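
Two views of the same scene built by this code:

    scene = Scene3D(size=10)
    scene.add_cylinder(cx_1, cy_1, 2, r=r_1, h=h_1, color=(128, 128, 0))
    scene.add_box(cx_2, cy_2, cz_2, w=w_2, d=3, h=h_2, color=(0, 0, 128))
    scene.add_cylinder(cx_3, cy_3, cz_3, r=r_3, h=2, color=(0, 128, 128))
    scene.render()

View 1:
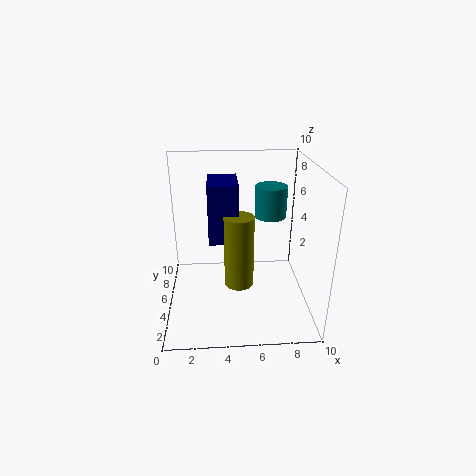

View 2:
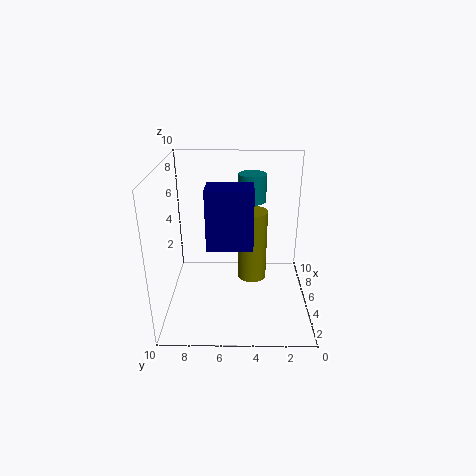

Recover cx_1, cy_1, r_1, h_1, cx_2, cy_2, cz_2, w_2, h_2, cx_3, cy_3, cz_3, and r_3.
cx_1 = 5; cy_1 = 4; r_1 = 1; h_1 = 5; cx_2 = 3; cy_2 = 4; cz_2 = 5; w_2 = 2; h_2 = 4; cx_3 = 7; cy_3 = 4; cz_3 = 7; r_3 = 1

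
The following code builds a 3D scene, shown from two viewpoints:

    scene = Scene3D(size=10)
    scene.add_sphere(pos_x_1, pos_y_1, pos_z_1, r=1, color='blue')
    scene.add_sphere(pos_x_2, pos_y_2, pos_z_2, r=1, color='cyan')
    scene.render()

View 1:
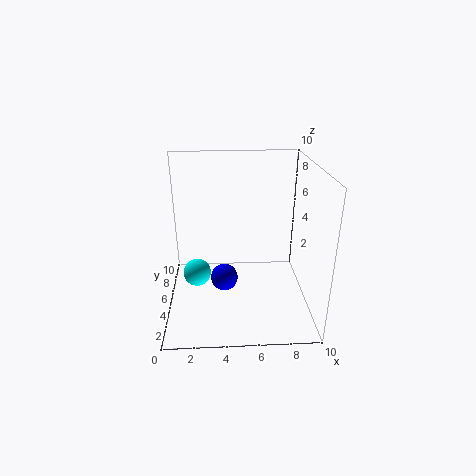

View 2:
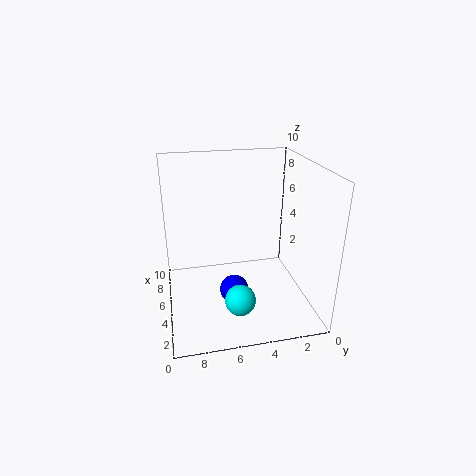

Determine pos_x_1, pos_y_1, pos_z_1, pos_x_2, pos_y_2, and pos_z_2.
pos_x_1 = 4
pos_y_1 = 5.5
pos_z_1 = 1.5
pos_x_2 = 2
pos_y_2 = 5.5
pos_z_2 = 2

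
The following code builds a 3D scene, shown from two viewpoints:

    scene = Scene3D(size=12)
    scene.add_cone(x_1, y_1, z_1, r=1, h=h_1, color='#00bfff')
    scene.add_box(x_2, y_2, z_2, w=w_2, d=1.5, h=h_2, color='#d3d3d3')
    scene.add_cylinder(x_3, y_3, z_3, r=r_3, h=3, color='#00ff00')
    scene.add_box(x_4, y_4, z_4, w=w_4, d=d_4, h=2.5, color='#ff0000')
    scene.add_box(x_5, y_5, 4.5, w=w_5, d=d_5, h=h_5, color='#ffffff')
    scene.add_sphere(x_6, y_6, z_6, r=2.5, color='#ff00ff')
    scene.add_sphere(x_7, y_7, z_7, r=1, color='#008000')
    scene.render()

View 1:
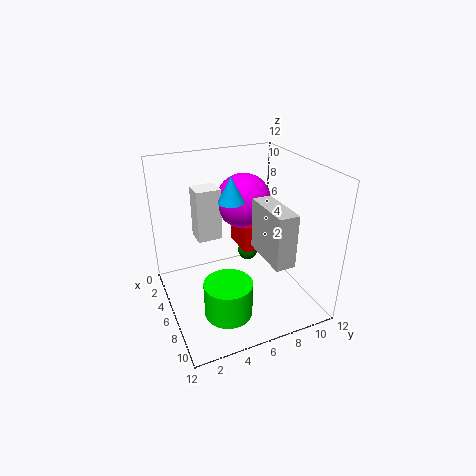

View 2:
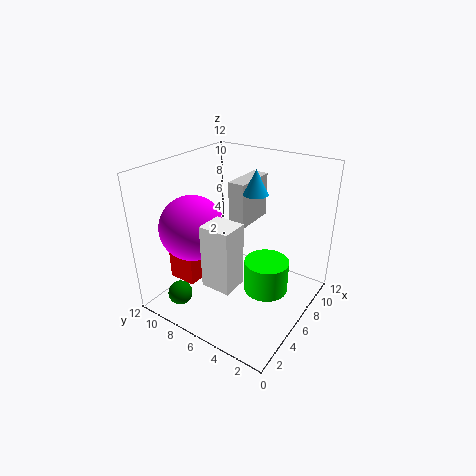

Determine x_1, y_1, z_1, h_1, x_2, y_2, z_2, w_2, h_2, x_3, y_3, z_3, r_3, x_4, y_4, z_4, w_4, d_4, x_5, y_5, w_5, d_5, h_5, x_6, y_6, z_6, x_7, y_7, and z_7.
x_1 = 7
y_1 = 5
z_1 = 9.75
h_1 = 2
x_2 = 7.5
y_2 = 6.5
z_2 = 6
w_2 = 4
h_2 = 4
x_3 = 8
y_3 = 4.25
z_3 = 0.25
r_3 = 2
x_4 = 1.5
y_4 = 7.25
z_4 = 3.5
w_4 = 3.25
d_4 = 2.25
x_5 = 1
y_5 = 3.5
w_5 = 2
d_5 = 2.25
h_5 = 4.75
x_6 = 2.75
y_6 = 8
z_6 = 7.75
x_7 = 1.75
y_7 = 9
z_7 = 1.75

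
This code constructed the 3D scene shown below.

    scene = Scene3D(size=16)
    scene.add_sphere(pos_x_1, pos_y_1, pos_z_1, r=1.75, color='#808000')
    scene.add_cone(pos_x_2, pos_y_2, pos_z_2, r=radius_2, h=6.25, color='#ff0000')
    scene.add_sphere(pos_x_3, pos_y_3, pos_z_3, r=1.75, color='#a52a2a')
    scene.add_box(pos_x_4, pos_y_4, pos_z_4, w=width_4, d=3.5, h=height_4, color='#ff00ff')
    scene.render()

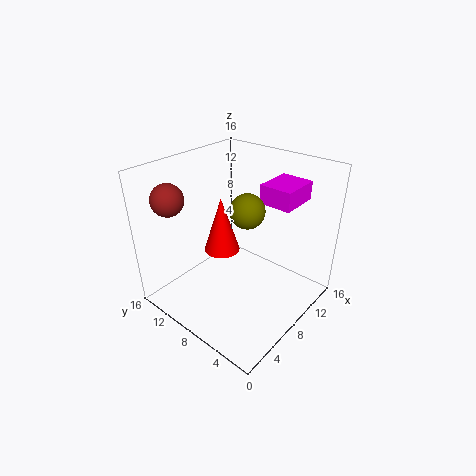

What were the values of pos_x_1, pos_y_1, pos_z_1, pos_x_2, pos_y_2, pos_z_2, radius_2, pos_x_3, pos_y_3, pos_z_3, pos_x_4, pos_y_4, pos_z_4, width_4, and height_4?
pos_x_1 = 6.75, pos_y_1 = 5.75, pos_z_1 = 12.5, pos_x_2 = 7.25, pos_y_2 = 9.75, pos_z_2 = 6.25, radius_2 = 2, pos_x_3 = 3, pos_y_3 = 13.25, pos_z_3 = 12.75, pos_x_4 = 9, pos_y_4 = 2.5, pos_z_4 = 12.5, width_4 = 4.25, height_4 = 2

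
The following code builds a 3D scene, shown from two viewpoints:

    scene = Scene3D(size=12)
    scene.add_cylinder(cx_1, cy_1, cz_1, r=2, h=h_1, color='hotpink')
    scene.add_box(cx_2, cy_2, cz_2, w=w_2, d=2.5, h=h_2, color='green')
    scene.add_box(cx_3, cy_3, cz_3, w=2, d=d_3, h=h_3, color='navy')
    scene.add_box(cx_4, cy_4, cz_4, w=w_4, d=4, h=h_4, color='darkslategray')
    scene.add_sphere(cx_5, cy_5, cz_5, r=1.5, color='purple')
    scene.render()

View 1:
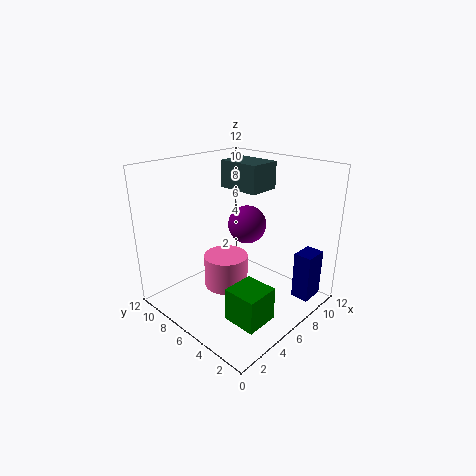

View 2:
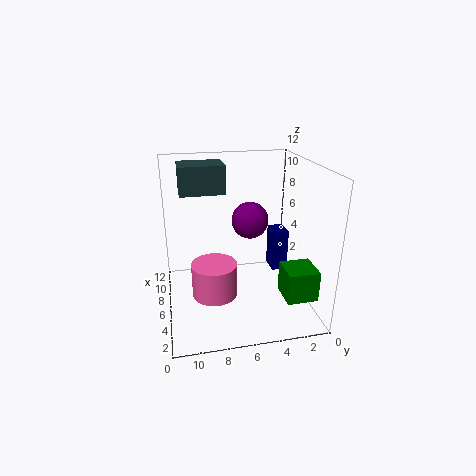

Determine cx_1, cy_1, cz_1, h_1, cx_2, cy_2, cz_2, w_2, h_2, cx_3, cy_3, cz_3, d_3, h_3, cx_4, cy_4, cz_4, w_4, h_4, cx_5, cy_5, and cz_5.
cx_1 = 6.5
cy_1 = 8
cz_1 = 0.5
h_1 = 3
cx_2 = 1.5
cy_2 = 0.5
cz_2 = 2
w_2 = 2.5
h_2 = 2.5
cx_3 = 8.5
cy_3 = 0.5
cz_3 = 1
d_3 = 1.5
h_3 = 4
cx_4 = 8.5
cy_4 = 6.5
cz_4 = 9
w_4 = 3
h_4 = 2.5
cx_5 = 6
cy_5 = 5
cz_5 = 7.5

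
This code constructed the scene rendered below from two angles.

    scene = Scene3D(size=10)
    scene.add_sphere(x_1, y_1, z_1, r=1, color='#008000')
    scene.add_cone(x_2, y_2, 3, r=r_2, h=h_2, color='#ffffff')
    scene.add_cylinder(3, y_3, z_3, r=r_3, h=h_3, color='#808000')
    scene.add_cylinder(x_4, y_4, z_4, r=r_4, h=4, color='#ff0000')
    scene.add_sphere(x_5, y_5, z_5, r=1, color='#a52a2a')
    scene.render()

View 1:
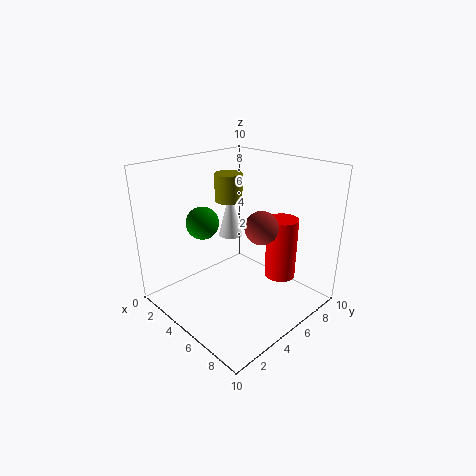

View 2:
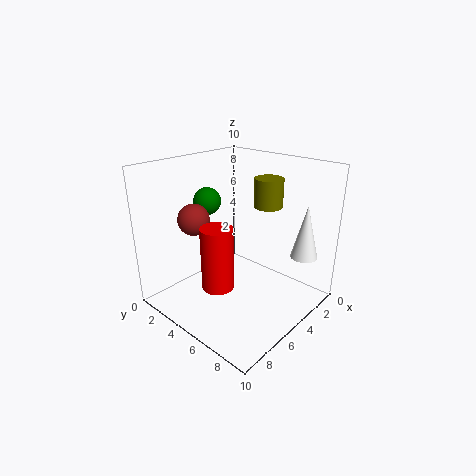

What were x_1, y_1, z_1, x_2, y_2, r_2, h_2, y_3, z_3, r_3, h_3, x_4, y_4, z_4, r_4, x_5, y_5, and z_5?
x_1 = 5
y_1 = 2
z_1 = 7
x_2 = 1
y_2 = 8
r_2 = 1
h_2 = 4
y_3 = 6
z_3 = 7
r_3 = 1
h_3 = 2
x_4 = 8
y_4 = 6
z_4 = 3
r_4 = 1
x_5 = 8
y_5 = 4
z_5 = 7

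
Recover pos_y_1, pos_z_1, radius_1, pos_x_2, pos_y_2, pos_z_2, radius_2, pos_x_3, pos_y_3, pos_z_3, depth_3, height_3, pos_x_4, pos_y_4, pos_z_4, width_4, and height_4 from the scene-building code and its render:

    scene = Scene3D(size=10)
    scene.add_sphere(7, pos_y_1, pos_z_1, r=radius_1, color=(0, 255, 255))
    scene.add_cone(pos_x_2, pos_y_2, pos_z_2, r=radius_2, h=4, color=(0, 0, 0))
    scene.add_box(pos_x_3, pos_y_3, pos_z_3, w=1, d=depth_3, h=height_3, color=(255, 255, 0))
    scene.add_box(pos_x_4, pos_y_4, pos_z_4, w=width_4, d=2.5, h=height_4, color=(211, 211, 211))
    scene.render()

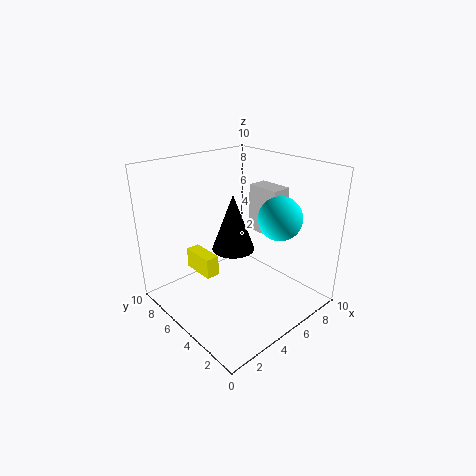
pos_y_1 = 3; pos_z_1 = 6.5; radius_1 = 1.5; pos_x_2 = 5; pos_y_2 = 5.5; pos_z_2 = 4; radius_2 = 1.5; pos_x_3 = 3; pos_y_3 = 6; pos_z_3 = 2; depth_3 = 2.5; height_3 = 1.5; pos_x_4 = 7.5; pos_y_4 = 4; pos_z_4 = 4.5; width_4 = 1.5; height_4 = 3.5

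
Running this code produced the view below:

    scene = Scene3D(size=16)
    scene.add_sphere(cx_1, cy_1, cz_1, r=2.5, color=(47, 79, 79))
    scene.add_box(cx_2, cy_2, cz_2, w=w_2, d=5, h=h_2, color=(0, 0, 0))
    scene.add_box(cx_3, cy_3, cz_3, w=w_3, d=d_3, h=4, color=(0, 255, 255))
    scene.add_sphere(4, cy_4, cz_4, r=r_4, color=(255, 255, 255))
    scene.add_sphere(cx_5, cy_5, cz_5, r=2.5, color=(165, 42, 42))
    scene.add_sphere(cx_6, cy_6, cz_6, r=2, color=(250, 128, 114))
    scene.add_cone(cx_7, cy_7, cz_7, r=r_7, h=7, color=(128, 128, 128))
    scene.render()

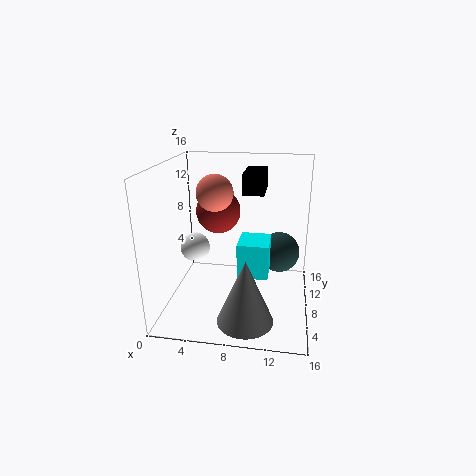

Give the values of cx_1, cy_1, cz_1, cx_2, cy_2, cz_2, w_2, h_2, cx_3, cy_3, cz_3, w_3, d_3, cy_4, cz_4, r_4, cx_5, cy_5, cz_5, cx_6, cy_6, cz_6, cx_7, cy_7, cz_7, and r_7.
cx_1 = 12.5; cy_1 = 12.5; cz_1 = 4.5; cx_2 = 8; cy_2 = 11; cz_2 = 12; w_2 = 2.5; h_2 = 2.5; cx_3 = 8; cy_3 = 7; cz_3 = 3.5; w_3 = 3.5; d_3 = 4; cy_4 = 5; cz_4 = 8; r_4 = 1.5; cx_5 = 5.5; cy_5 = 9.5; cz_5 = 10.5; cx_6 = 5.5; cy_6 = 8; cz_6 = 13; cx_7 = 9.5; cy_7 = 3.5; cz_7 = 0.5; r_7 = 3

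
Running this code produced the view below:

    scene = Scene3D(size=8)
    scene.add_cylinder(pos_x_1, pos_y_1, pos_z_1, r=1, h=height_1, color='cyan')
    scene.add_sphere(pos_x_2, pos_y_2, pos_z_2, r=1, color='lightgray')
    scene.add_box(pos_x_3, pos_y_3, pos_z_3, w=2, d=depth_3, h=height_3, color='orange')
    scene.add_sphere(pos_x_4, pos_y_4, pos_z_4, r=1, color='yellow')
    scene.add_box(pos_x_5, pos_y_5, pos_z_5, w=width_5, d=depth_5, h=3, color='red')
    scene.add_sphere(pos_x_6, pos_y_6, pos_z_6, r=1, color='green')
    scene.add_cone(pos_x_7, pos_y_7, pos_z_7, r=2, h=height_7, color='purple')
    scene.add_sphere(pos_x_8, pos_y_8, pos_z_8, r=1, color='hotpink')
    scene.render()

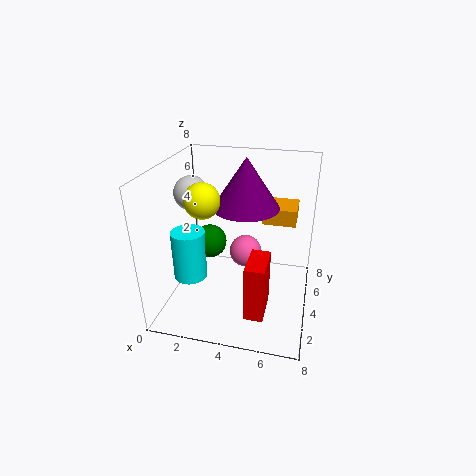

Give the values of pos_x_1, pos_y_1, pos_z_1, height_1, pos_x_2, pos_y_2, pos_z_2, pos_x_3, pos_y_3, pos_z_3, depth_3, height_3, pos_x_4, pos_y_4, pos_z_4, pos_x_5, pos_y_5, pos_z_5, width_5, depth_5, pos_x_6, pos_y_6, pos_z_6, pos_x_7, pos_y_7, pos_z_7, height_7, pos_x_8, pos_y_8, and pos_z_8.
pos_x_1 = 1
pos_y_1 = 4
pos_z_1 = 1
height_1 = 3
pos_x_2 = 1
pos_y_2 = 5
pos_z_2 = 6
pos_x_3 = 5
pos_y_3 = 6
pos_z_3 = 4
depth_3 = 2
height_3 = 1
pos_x_4 = 2
pos_y_4 = 4
pos_z_4 = 6
pos_x_5 = 5
pos_y_5 = 1
pos_z_5 = 1
width_5 = 1
depth_5 = 2
pos_x_6 = 2
pos_y_6 = 5
pos_z_6 = 3
pos_x_7 = 4
pos_y_7 = 6
pos_z_7 = 5
height_7 = 3
pos_x_8 = 4
pos_y_8 = 6
pos_z_8 = 2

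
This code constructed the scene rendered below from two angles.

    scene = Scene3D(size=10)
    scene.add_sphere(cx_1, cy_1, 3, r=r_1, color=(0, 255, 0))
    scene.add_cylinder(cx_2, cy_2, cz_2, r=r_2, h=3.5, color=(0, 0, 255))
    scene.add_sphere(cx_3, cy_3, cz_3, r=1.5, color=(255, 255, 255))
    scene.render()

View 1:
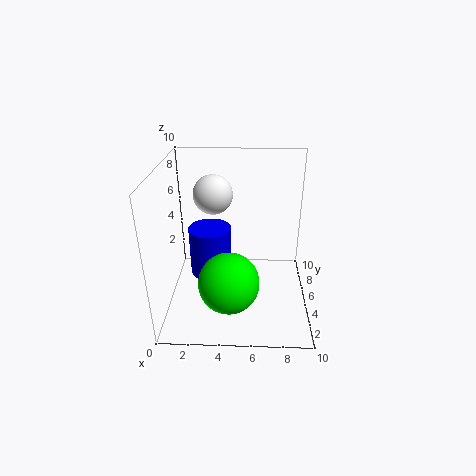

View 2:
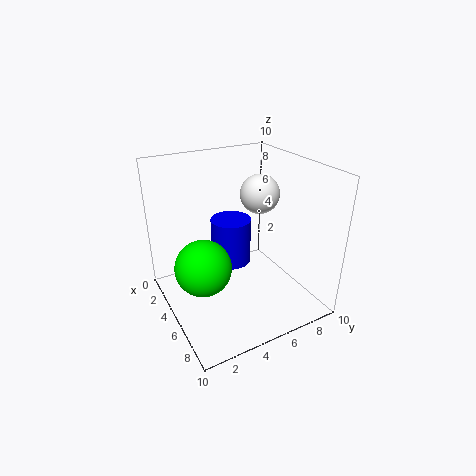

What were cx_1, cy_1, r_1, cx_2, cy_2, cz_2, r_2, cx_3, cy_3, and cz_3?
cx_1 = 4.5; cy_1 = 2.5; r_1 = 2; cx_2 = 3; cy_2 = 5.5; cz_2 = 2; r_2 = 1.5; cx_3 = 3; cy_3 = 8; cz_3 = 7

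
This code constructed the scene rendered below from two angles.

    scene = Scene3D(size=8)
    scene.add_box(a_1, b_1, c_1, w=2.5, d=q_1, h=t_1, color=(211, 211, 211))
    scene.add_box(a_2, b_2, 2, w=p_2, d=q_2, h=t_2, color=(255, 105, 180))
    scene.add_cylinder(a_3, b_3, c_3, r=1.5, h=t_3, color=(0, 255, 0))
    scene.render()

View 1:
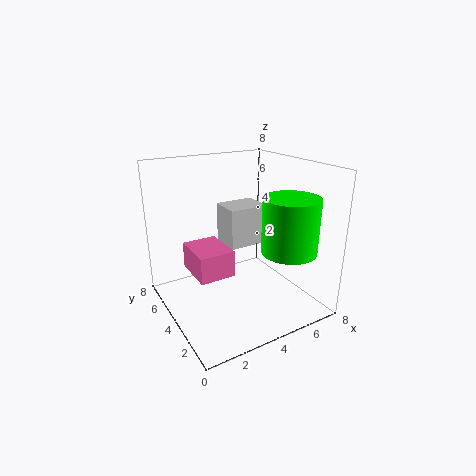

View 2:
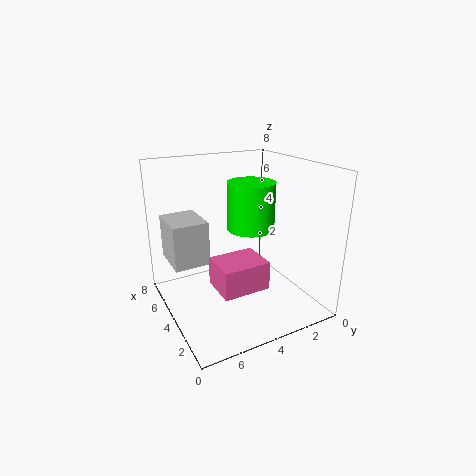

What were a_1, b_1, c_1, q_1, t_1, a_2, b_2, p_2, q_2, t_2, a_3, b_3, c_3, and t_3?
a_1 = 4.5
b_1 = 5.5
c_1 = 2.5
q_1 = 2
t_1 = 2.5
a_2 = 1.5
b_2 = 3.5
p_2 = 2
q_2 = 2.5
t_2 = 1.5
a_3 = 6
b_3 = 2
c_3 = 3.5
t_3 = 3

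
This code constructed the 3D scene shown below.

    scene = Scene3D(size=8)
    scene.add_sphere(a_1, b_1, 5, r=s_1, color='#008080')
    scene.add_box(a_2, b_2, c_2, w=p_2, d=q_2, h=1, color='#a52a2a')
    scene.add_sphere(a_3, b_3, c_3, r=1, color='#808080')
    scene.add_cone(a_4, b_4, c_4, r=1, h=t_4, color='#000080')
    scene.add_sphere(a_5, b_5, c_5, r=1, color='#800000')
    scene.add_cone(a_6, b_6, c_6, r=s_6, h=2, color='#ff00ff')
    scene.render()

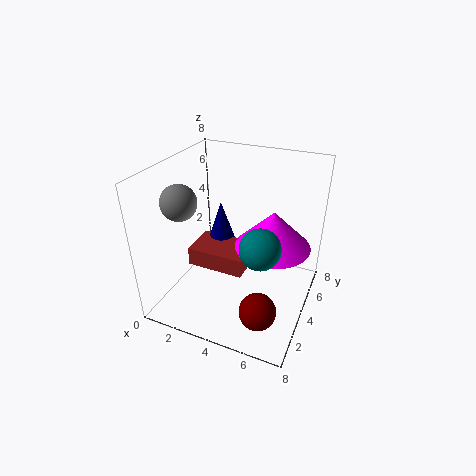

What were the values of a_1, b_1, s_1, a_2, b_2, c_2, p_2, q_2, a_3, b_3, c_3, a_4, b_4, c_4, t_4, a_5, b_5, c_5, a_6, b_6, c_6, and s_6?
a_1 = 6, b_1 = 2, s_1 = 1, a_2 = 2, b_2 = 2, c_2 = 3, p_2 = 3, q_2 = 2, a_3 = 1, b_3 = 3, c_3 = 6, a_4 = 3, b_4 = 4, c_4 = 3, t_4 = 3, a_5 = 6, b_5 = 2, c_5 = 1, a_6 = 6, b_6 = 4, c_6 = 4, s_6 = 2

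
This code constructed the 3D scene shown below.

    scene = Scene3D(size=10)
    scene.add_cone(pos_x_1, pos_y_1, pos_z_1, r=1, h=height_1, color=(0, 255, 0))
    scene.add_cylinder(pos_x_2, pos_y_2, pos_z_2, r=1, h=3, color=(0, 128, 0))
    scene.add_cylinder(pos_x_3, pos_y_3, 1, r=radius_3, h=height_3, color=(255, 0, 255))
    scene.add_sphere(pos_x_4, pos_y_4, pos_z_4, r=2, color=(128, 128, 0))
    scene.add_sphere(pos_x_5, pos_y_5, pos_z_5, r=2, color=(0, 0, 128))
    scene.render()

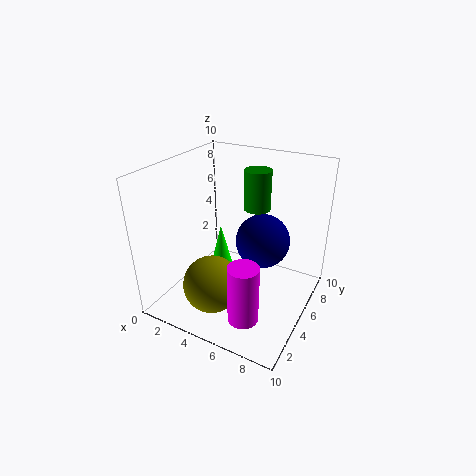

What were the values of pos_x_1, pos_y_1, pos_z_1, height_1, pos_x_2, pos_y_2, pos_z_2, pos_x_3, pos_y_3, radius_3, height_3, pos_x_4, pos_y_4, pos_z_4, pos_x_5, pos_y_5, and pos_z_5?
pos_x_1 = 3; pos_y_1 = 6; pos_z_1 = 1; height_1 = 4; pos_x_2 = 5; pos_y_2 = 8; pos_z_2 = 6; pos_x_3 = 7; pos_y_3 = 2; radius_3 = 1; height_3 = 4; pos_x_4 = 4; pos_y_4 = 3; pos_z_4 = 2; pos_x_5 = 6; pos_y_5 = 7; pos_z_5 = 4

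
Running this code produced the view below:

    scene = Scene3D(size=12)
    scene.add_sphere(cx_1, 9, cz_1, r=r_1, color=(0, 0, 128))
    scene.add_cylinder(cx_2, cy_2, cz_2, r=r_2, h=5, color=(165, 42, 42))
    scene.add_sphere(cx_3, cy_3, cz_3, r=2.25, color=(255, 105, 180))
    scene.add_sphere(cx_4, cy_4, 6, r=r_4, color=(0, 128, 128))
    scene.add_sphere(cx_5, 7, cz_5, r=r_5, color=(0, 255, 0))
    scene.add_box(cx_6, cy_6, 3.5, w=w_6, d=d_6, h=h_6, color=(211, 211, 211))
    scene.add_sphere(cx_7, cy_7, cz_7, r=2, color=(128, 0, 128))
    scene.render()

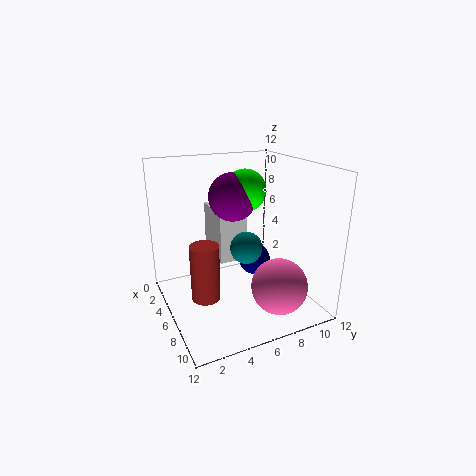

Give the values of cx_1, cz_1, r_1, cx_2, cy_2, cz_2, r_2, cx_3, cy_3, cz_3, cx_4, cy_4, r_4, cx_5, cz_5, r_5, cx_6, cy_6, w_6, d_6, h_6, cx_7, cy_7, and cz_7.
cx_1 = 3.5
cz_1 = 2.25
r_1 = 1.5
cx_2 = 5.25
cy_2 = 3.25
cz_2 = 0.5
r_2 = 1.25
cx_3 = 9.5
cy_3 = 8
cz_3 = 2.75
cx_4 = 8
cy_4 = 5.75
r_4 = 1.25
cx_5 = 5.25
cz_5 = 9.75
r_5 = 1.75
cx_6 = 1.5
cy_6 = 4.75
w_6 = 3.75
d_6 = 2.5
h_6 = 4.5
cx_7 = 5
cy_7 = 6
cz_7 = 9.25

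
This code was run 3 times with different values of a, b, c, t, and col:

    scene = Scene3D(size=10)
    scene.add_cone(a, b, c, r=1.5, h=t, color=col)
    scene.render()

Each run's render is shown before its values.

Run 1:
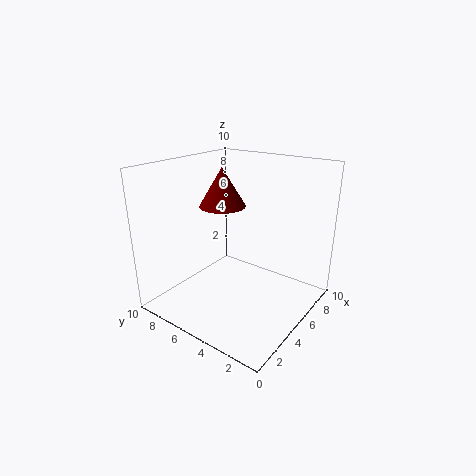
a = 4, b = 5.5, c = 7.5, t = 2.5, col = 'maroon'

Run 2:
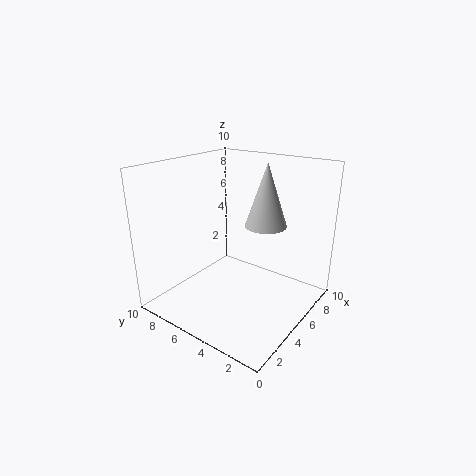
a = 7, b = 4, c = 5.5, t = 4.5, col = 'lightgray'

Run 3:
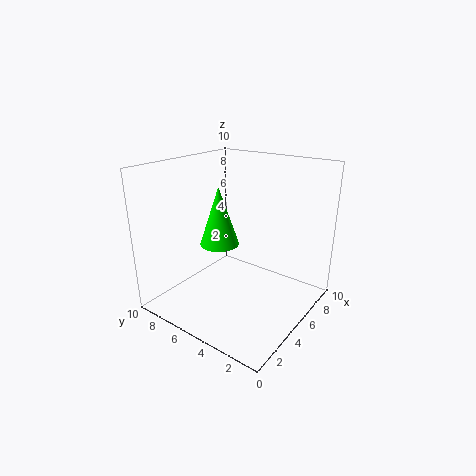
a = 6, b = 7.5, c = 3.5, t = 4.5, col = 'lime'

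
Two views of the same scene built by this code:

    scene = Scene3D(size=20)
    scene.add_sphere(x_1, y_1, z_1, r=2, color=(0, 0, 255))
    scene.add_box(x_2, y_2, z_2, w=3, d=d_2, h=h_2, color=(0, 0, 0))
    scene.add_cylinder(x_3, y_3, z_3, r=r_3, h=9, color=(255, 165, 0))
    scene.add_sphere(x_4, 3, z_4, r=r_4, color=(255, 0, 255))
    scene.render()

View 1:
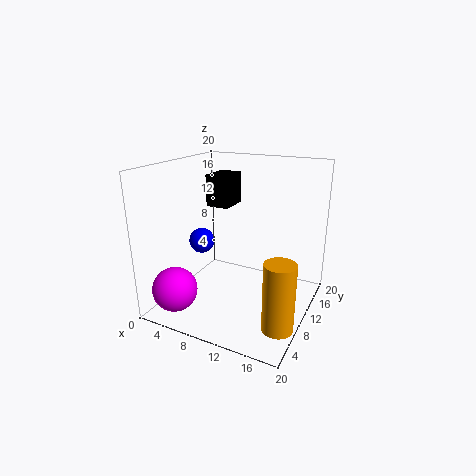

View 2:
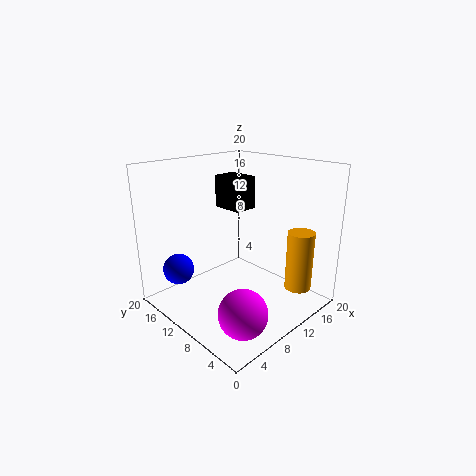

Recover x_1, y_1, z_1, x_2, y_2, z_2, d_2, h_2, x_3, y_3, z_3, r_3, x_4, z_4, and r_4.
x_1 = 2
y_1 = 13
z_1 = 7
x_2 = 7
y_2 = 7
z_2 = 15
d_2 = 4
h_2 = 4
x_3 = 18
y_3 = 5
z_3 = 1
r_3 = 2
x_4 = 4
z_4 = 4
r_4 = 3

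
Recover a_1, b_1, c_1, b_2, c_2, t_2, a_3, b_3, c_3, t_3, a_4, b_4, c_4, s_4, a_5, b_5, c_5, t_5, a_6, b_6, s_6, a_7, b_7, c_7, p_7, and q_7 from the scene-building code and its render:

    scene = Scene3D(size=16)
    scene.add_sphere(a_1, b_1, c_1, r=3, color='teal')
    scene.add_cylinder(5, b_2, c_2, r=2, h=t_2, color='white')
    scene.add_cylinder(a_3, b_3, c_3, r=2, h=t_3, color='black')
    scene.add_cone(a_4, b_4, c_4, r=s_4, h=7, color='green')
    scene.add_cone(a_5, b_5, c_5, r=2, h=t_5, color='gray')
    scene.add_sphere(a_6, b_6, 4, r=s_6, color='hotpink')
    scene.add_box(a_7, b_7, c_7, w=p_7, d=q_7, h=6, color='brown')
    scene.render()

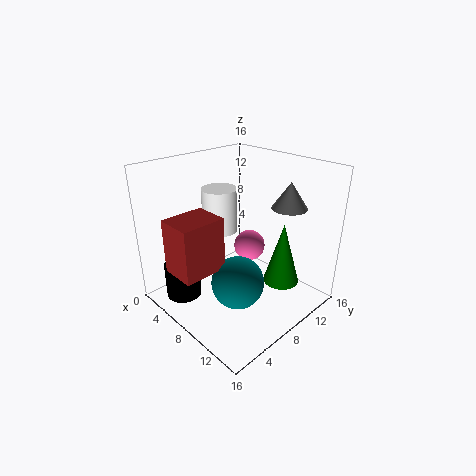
a_1 = 9; b_1 = 7; c_1 = 3; b_2 = 8; c_2 = 8; t_2 = 5; a_3 = 4; b_3 = 3; c_3 = 1; t_3 = 4; a_4 = 12; b_4 = 11; c_4 = 3; s_4 = 2; a_5 = 11; b_5 = 13; c_5 = 11; t_5 = 3; a_6 = 5; b_6 = 13; s_6 = 2; a_7 = 4; b_7 = 1; c_7 = 5; p_7 = 4; q_7 = 5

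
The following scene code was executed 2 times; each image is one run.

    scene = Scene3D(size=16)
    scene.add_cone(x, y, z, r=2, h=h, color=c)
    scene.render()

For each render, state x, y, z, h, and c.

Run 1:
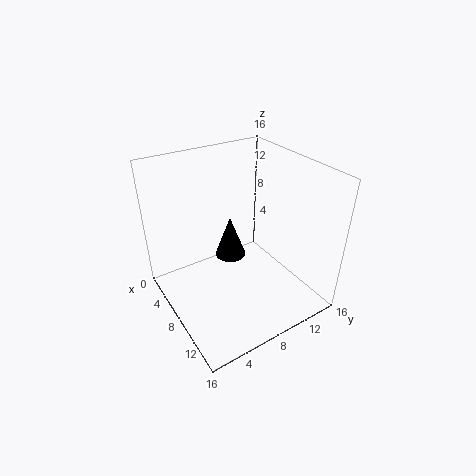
x = 3; y = 10; z = 2; h = 5.5; c = 'black'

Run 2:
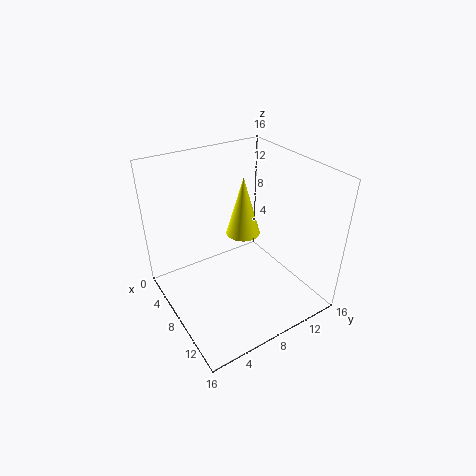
x = 6; y = 10; z = 7; h = 7; c = 'yellow'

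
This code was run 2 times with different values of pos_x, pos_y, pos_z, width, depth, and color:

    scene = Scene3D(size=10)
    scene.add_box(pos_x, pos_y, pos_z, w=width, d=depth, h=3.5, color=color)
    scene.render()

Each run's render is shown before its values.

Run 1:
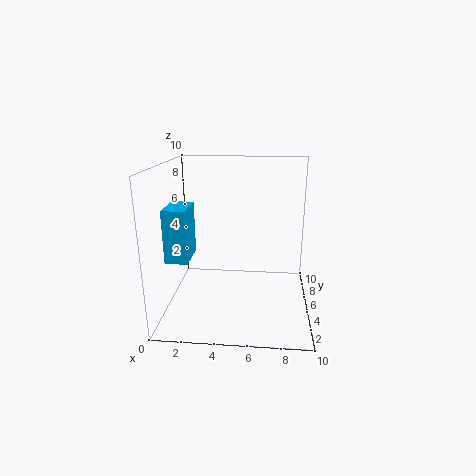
pos_x = 0.5, pos_y = 2.5, pos_z = 4, width = 1.5, depth = 2.5, color = 'deepskyblue'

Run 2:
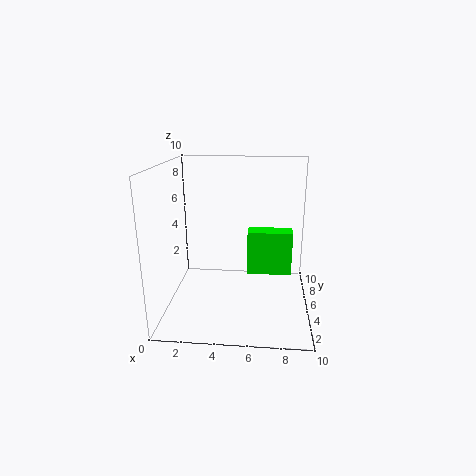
pos_x = 5.5, pos_y = 7.5, pos_z = 1, width = 3.5, depth = 1.5, color = 'lime'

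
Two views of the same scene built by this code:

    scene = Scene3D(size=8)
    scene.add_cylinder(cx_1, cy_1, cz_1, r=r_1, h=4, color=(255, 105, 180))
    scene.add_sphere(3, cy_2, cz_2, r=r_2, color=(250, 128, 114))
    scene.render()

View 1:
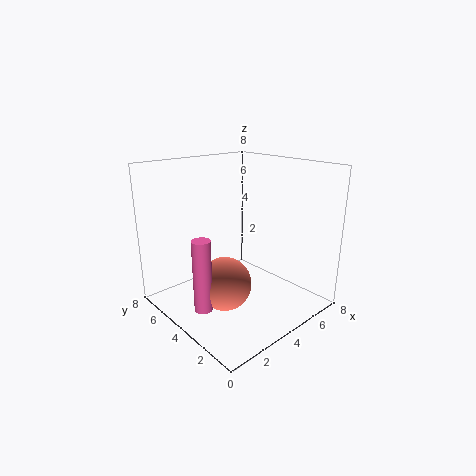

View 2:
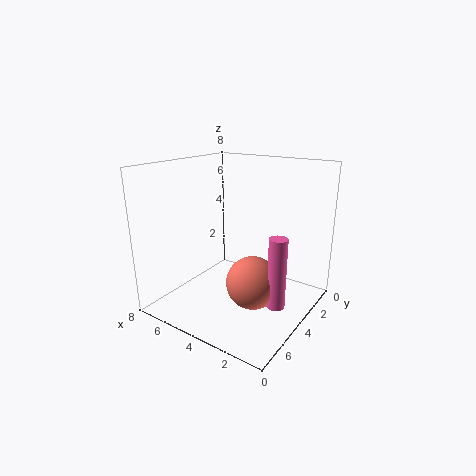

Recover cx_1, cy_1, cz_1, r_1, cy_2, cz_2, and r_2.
cx_1 = 1.5, cy_1 = 4, cz_1 = 0.5, r_1 = 0.5, cy_2 = 4, cz_2 = 1.5, r_2 = 1.5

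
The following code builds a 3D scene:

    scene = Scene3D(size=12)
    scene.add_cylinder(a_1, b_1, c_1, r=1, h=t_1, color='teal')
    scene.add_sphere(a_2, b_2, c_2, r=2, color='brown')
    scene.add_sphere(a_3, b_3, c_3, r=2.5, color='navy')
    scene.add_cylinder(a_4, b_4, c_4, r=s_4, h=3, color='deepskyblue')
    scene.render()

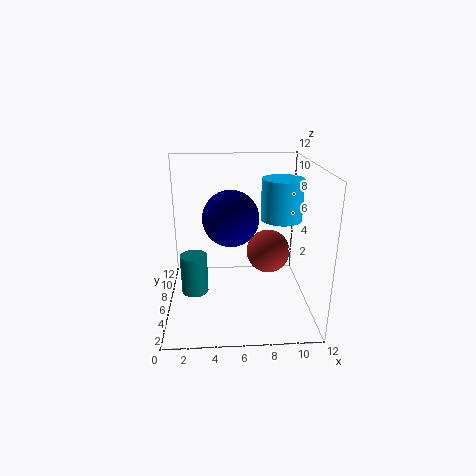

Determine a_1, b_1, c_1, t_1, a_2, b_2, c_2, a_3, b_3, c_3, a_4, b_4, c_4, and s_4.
a_1 = 2.5, b_1 = 3, c_1 = 3, t_1 = 3, a_2 = 9, b_2 = 8.5, c_2 = 3.5, a_3 = 5.5, b_3 = 8, c_3 = 7, a_4 = 9, b_4 = 3.5, c_4 = 8.5, s_4 = 1.5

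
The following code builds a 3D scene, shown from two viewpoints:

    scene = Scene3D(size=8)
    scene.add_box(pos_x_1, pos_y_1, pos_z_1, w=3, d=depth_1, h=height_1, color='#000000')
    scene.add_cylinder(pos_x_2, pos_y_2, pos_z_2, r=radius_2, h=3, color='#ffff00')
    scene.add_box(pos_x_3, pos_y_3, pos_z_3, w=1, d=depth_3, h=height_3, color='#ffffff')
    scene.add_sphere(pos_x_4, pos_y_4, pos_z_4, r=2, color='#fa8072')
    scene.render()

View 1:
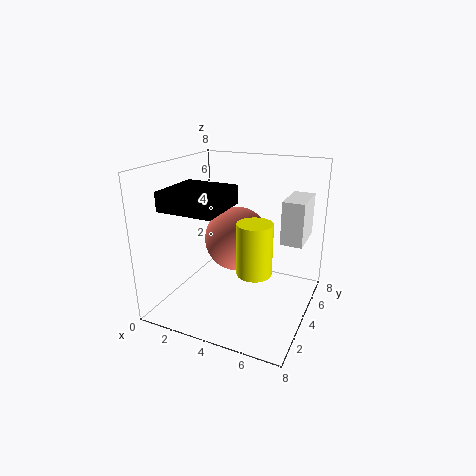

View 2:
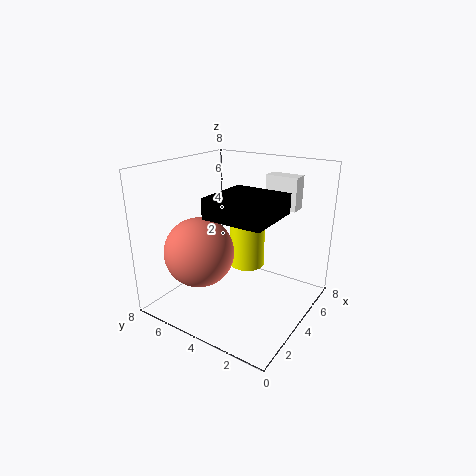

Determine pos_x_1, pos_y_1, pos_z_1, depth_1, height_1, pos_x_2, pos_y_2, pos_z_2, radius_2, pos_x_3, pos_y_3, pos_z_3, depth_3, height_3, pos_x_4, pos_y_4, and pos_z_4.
pos_x_1 = 1
pos_y_1 = 1
pos_z_1 = 6
depth_1 = 3
height_1 = 1
pos_x_2 = 5
pos_y_2 = 4
pos_z_2 = 2
radius_2 = 1
pos_x_3 = 7
pos_y_3 = 2
pos_z_3 = 5
depth_3 = 2
height_3 = 2
pos_x_4 = 3
pos_y_4 = 6
pos_z_4 = 3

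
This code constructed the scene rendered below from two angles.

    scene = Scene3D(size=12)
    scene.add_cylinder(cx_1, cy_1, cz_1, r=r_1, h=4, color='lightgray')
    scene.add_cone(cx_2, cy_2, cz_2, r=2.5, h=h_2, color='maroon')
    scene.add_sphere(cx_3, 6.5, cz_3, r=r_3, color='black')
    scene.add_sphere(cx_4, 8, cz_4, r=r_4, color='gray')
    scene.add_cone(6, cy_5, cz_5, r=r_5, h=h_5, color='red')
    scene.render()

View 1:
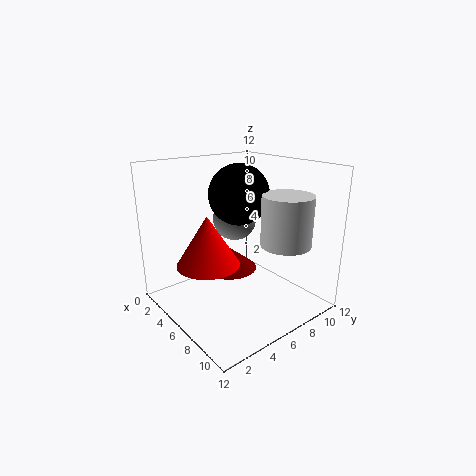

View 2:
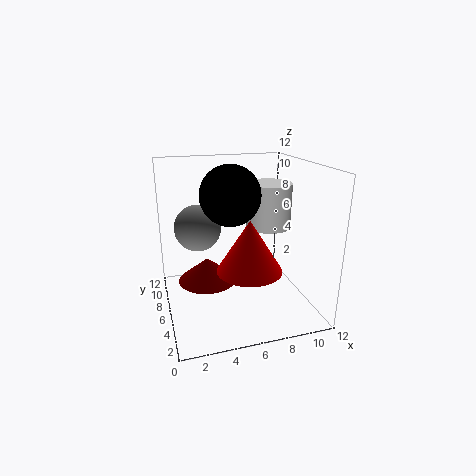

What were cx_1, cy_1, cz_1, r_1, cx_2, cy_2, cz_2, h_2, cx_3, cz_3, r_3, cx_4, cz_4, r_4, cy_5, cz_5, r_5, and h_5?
cx_1 = 9.5; cy_1 = 8; cz_1 = 6; r_1 = 2; cx_2 = 3.5; cy_2 = 7; cz_2 = 2; h_2 = 2; cx_3 = 5.5; cz_3 = 9.5; r_3 = 2.5; cx_4 = 3; cz_4 = 6.5; r_4 = 2; cy_5 = 3; cz_5 = 4.5; r_5 = 2.5; h_5 = 4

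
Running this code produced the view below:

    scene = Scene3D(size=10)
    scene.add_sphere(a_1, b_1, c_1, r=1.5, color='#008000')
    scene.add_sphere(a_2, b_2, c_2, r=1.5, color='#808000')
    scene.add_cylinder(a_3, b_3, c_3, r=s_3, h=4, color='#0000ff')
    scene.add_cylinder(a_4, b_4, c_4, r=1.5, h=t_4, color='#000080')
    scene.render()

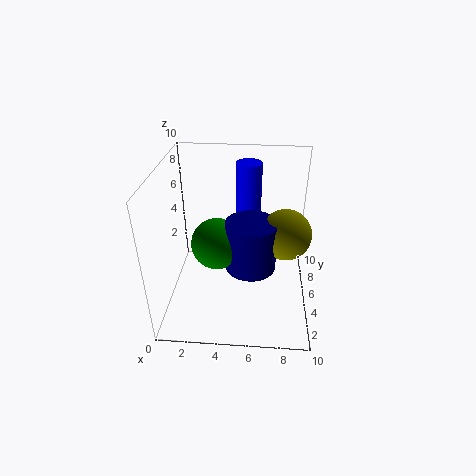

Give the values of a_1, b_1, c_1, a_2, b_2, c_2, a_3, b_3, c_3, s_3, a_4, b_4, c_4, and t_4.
a_1 = 4
b_1 = 2
c_1 = 6.5
a_2 = 8
b_2 = 2.5
c_2 = 7
a_3 = 5.5
b_3 = 9
c_3 = 5
s_3 = 1
a_4 = 6
b_4 = 2
c_4 = 5
t_4 = 3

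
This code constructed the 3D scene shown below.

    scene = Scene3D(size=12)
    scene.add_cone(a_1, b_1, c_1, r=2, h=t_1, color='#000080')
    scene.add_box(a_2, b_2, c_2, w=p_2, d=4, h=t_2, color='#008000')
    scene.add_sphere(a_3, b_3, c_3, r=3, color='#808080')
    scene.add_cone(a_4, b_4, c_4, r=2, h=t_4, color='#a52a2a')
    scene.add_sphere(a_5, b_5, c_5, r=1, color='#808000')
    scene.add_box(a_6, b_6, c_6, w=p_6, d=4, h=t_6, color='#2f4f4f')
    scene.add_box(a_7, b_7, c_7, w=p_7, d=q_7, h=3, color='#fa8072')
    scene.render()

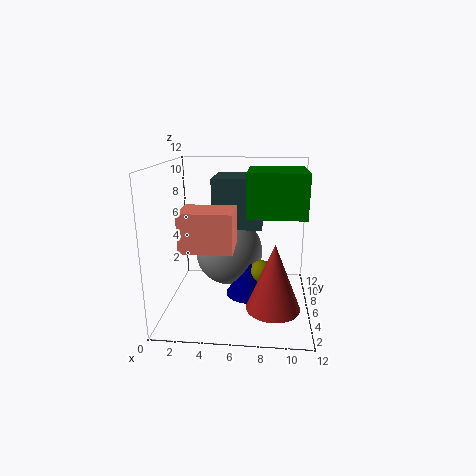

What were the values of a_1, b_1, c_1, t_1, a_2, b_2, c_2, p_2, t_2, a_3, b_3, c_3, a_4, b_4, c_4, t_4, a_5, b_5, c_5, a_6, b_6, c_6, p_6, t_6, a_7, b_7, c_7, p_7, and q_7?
a_1 = 7; b_1 = 6; c_1 = 1; t_1 = 3; a_2 = 7; b_2 = 1; c_2 = 9; p_2 = 4; t_2 = 3; a_3 = 5; b_3 = 8; c_3 = 4; a_4 = 9; b_4 = 2; c_4 = 2; t_4 = 5; a_5 = 8; b_5 = 6; c_5 = 3; a_6 = 4; b_6 = 5; c_6 = 7; p_6 = 4; t_6 = 4; a_7 = 2; b_7 = 2; c_7 = 6; p_7 = 4; q_7 = 3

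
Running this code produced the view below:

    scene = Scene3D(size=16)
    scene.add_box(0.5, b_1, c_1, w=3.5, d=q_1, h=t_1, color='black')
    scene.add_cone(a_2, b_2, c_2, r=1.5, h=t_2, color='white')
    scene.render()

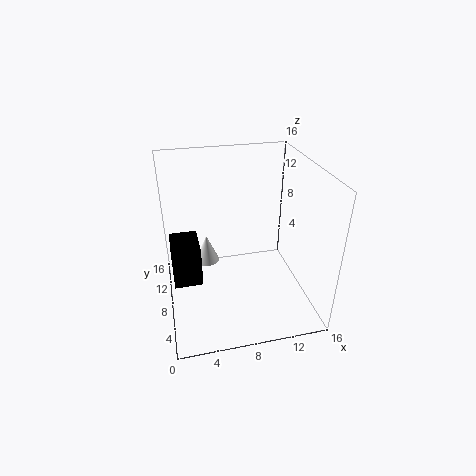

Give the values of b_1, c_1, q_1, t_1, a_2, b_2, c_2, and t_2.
b_1 = 10, c_1 = 0.5, q_1 = 5, t_1 = 5, a_2 = 5, b_2 = 12.5, c_2 = 2.5, t_2 = 3.5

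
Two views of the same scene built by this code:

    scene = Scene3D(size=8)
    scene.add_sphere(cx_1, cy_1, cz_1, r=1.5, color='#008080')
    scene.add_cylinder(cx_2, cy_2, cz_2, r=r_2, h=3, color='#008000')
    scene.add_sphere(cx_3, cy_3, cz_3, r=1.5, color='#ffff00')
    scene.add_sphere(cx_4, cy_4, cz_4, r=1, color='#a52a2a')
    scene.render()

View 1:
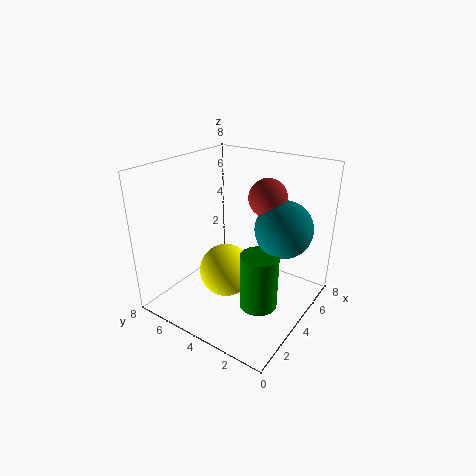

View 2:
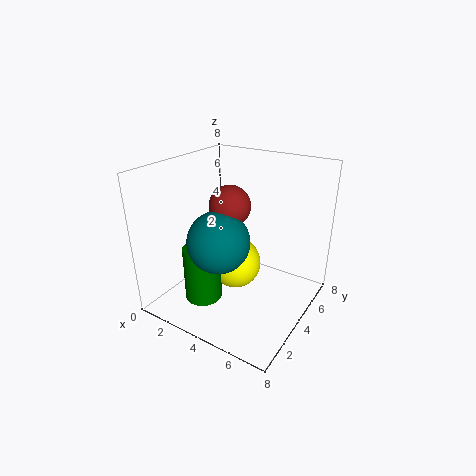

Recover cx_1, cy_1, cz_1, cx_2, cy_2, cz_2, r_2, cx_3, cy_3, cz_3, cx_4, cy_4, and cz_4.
cx_1 = 4.5, cy_1 = 1.5, cz_1 = 5, cx_2 = 3, cy_2 = 2, cz_2 = 1, r_2 = 1, cx_3 = 3.5, cy_3 = 4.5, cz_3 = 2, cx_4 = 4.5, cy_4 = 2.5, cz_4 = 6.5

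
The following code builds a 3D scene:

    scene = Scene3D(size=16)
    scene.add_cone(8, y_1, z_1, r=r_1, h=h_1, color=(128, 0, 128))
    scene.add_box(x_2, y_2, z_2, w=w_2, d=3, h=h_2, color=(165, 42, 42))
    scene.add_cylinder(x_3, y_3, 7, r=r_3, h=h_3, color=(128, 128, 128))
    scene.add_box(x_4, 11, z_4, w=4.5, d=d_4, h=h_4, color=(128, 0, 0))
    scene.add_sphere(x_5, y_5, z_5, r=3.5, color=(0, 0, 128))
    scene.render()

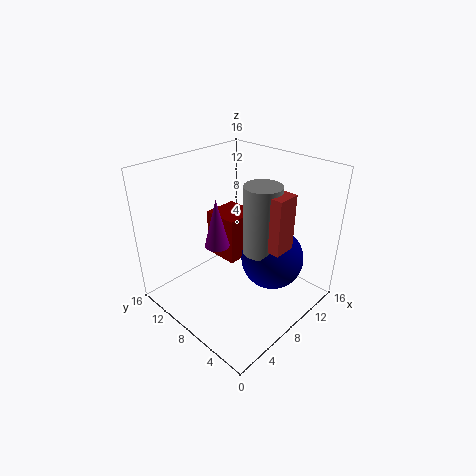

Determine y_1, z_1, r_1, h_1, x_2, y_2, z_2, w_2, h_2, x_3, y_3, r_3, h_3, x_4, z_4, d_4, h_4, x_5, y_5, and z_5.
y_1 = 11.5; z_1 = 5.5; r_1 = 1.5; h_1 = 6; x_2 = 8; y_2 = 2.5; z_2 = 8; w_2 = 2.5; h_2 = 6; x_3 = 9; y_3 = 5.5; r_3 = 2; h_3 = 7.5; x_4 = 10; z_4 = 2; d_4 = 4.5; h_4 = 6; x_5 = 10.5; y_5 = 5; z_5 = 5.5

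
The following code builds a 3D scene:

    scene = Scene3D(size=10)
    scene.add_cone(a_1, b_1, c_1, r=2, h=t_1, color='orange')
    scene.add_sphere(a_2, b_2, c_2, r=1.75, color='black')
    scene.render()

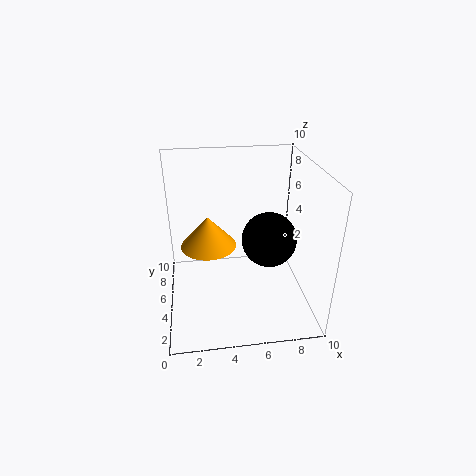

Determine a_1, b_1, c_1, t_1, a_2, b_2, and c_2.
a_1 = 3
b_1 = 6
c_1 = 4
t_1 = 2.25
a_2 = 6.75
b_2 = 3.25
c_2 = 5.75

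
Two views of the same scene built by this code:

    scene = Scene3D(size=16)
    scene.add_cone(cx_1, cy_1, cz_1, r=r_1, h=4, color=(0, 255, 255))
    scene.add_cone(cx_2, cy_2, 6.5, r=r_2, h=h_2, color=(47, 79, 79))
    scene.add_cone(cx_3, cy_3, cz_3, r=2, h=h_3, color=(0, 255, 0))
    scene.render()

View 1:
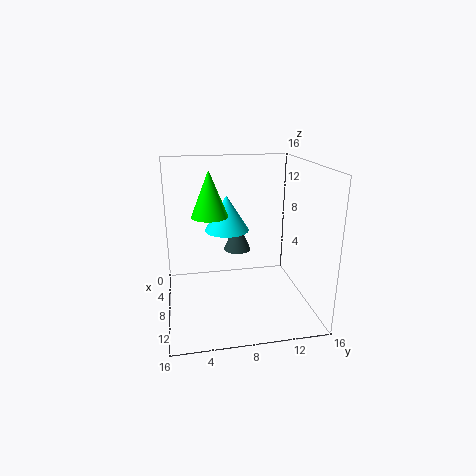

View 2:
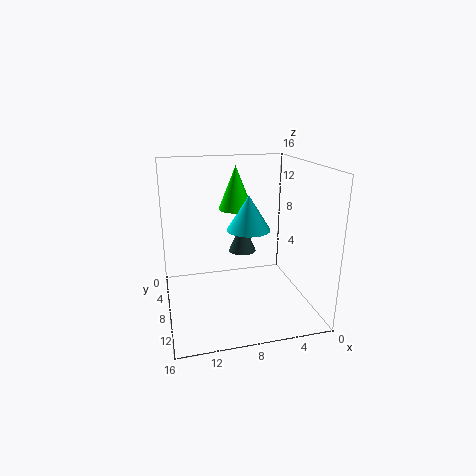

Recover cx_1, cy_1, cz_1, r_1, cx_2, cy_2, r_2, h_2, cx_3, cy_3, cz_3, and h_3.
cx_1 = 6.5, cy_1 = 7, cz_1 = 8.5, r_1 = 2.5, cx_2 = 7.5, cy_2 = 8, r_2 = 1.5, h_2 = 3.5, cx_3 = 7.5, cy_3 = 5, cz_3 = 10.5, h_3 = 5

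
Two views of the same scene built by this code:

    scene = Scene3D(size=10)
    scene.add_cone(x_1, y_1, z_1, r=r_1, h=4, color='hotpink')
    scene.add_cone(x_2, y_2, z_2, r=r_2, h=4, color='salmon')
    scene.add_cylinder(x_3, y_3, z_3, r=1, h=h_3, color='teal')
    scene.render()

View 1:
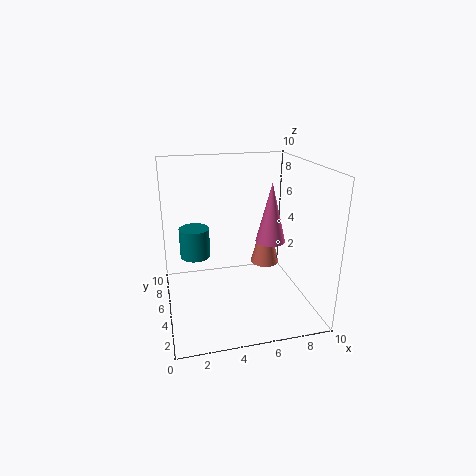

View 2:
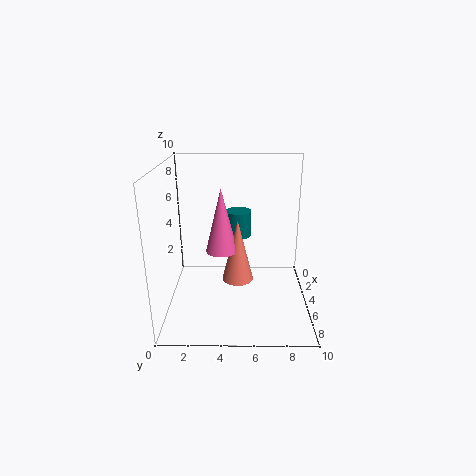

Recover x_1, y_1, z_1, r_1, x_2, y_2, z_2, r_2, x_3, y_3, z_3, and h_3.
x_1 = 7, y_1 = 4, z_1 = 5, r_1 = 1, x_2 = 7, y_2 = 5, z_2 = 3, r_2 = 1, x_3 = 2, y_3 = 5, z_3 = 4, h_3 = 2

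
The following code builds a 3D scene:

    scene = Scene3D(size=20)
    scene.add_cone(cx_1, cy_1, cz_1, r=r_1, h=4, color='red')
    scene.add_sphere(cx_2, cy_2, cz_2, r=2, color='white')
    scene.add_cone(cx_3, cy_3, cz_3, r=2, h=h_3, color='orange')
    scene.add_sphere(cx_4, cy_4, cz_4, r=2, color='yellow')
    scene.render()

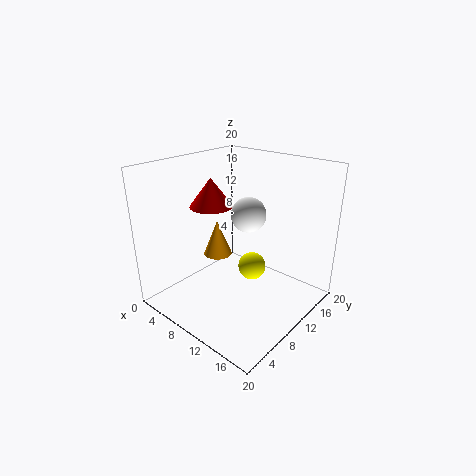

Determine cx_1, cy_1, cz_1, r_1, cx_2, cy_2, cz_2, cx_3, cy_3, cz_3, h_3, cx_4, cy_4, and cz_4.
cx_1 = 6; cy_1 = 9; cz_1 = 14; r_1 = 3; cx_2 = 15; cy_2 = 6; cz_2 = 16; cx_3 = 7; cy_3 = 9; cz_3 = 7; h_3 = 5; cx_4 = 11; cy_4 = 12; cz_4 = 5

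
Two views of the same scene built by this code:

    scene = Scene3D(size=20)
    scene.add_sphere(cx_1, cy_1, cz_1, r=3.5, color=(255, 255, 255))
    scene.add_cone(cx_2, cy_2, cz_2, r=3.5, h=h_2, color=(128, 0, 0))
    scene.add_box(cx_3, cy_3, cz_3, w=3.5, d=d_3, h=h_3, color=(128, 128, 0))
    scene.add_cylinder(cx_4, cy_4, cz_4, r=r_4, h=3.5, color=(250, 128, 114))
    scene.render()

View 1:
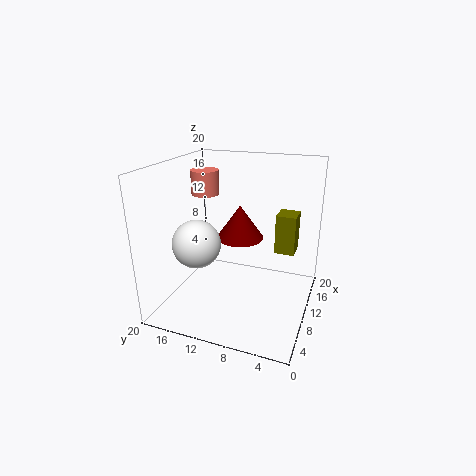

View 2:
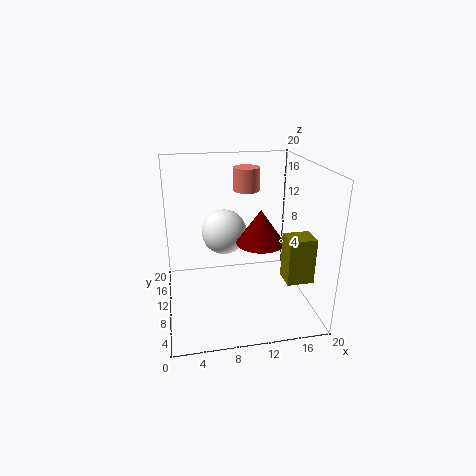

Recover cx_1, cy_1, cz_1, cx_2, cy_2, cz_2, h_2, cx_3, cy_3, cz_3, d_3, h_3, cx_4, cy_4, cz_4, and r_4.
cx_1 = 9; cy_1 = 16; cz_1 = 8.5; cx_2 = 13.5; cy_2 = 11; cz_2 = 8.5; h_2 = 5; cx_3 = 15; cy_3 = 3; cz_3 = 6; d_3 = 3; h_3 = 6; cx_4 = 12.5; cy_4 = 16; cz_4 = 15; r_4 = 2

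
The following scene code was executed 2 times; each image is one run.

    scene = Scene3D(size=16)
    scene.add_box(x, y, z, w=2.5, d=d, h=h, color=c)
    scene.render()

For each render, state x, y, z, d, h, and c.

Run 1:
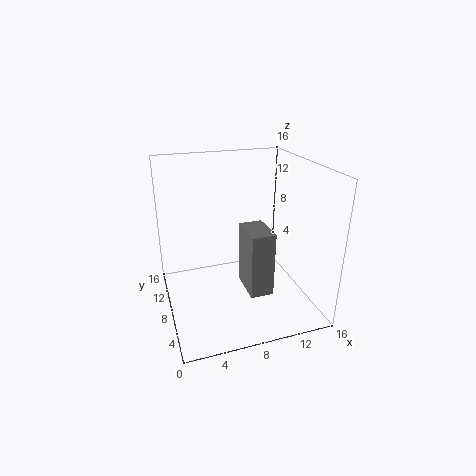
x = 8, y = 3.5, z = 3, d = 4, h = 7, c = 'gray'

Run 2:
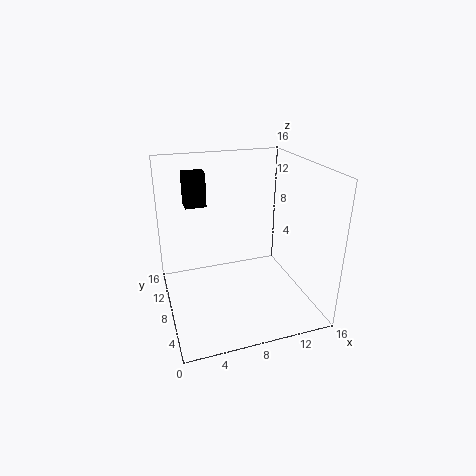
x = 3, y = 12, z = 10.5, d = 2, h = 4, c = 'black'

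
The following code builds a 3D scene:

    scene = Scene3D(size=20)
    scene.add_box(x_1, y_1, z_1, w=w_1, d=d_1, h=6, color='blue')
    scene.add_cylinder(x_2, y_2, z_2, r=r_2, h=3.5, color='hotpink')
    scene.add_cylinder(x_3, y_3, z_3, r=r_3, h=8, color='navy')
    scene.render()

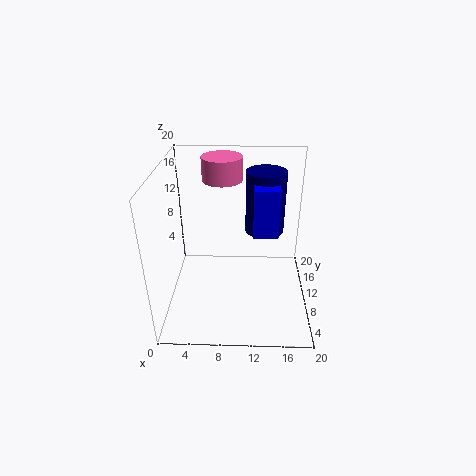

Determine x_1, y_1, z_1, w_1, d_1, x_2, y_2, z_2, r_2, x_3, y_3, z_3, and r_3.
x_1 = 12; y_1 = 5; z_1 = 13; w_1 = 3; d_1 = 4.5; x_2 = 7.5; y_2 = 16.5; z_2 = 16; r_2 = 3; x_3 = 13.5; y_3 = 9; z_3 = 12; r_3 = 2.5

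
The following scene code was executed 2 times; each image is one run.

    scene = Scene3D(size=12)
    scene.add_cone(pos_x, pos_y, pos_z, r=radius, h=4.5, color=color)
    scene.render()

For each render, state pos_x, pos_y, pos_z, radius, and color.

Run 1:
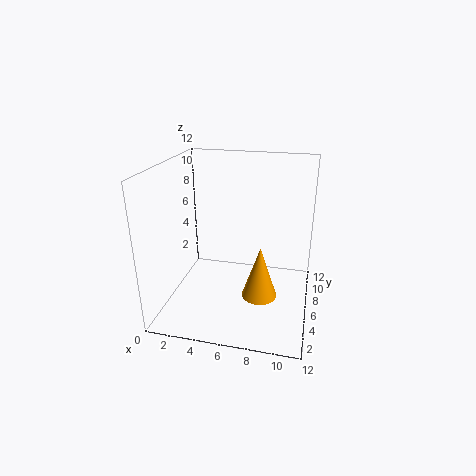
pos_x = 8, pos_y = 5.5, pos_z = 1, radius = 1.5, color = 'orange'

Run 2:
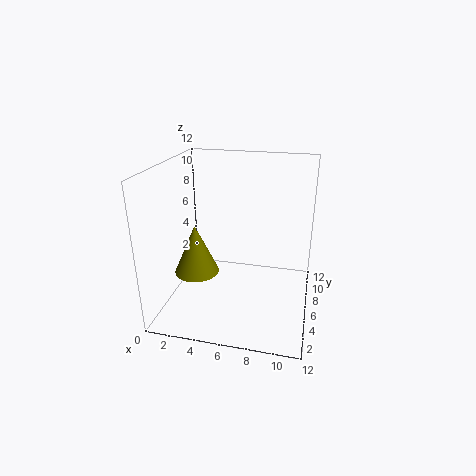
pos_x = 2, pos_y = 6.5, pos_z = 2, radius = 2, color = 'olive'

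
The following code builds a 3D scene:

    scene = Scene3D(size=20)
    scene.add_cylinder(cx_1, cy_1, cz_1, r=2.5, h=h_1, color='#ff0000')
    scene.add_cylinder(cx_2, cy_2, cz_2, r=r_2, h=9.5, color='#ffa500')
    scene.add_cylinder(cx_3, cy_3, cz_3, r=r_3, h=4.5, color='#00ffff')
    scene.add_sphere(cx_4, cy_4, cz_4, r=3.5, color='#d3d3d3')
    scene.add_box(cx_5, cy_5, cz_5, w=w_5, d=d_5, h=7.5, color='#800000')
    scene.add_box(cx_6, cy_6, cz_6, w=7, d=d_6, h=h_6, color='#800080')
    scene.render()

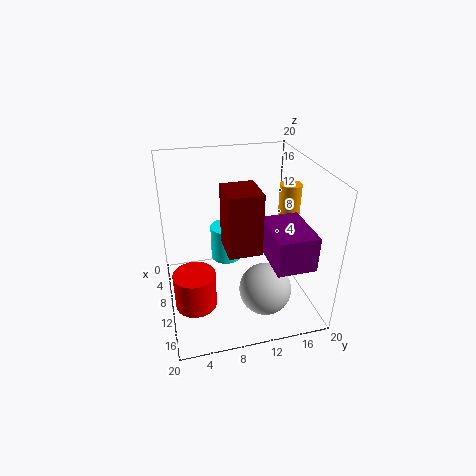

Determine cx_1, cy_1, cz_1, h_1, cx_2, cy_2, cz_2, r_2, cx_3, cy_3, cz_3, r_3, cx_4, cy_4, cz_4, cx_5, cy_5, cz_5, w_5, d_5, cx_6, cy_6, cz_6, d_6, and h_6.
cx_1 = 16.5, cy_1 = 3, cz_1 = 5.5, h_1 = 4.5, cx_2 = 9.5, cy_2 = 17.5, cz_2 = 7.5, r_2 = 1.5, cx_3 = 11.5, cy_3 = 8, cz_3 = 8.5, r_3 = 2, cx_4 = 15, cy_4 = 12.5, cz_4 = 4.5, cx_5 = 13, cy_5 = 7, cz_5 = 12, w_5 = 4.5, d_5 = 4, cx_6 = 12, cy_6 = 12.5, cz_6 = 9.5, d_6 = 5, h_6 = 4.5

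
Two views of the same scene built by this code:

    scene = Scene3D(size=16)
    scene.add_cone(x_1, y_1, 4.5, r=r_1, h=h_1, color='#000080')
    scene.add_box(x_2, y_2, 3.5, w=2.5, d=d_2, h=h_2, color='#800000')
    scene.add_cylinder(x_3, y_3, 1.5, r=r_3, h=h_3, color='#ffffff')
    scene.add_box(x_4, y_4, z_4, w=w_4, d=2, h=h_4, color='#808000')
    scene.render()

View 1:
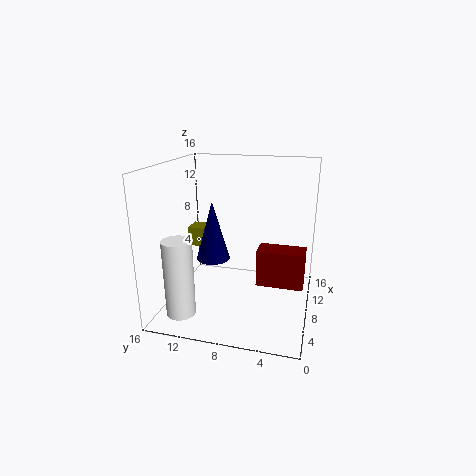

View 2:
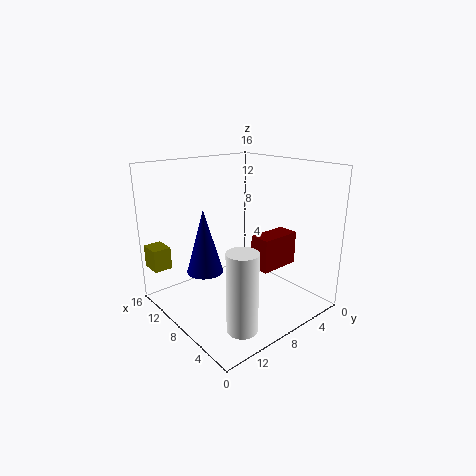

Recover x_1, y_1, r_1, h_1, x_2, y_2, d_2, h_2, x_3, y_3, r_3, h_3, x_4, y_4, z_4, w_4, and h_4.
x_1 = 9.5
y_1 = 11.5
r_1 = 2
h_1 = 7
x_2 = 6
y_2 = 0.5
d_2 = 5
h_2 = 4
x_3 = 2
y_3 = 12.5
r_3 = 1.5
h_3 = 8
x_4 = 12.5
y_4 = 14
z_4 = 4.5
w_4 = 2.5
h_4 = 2.5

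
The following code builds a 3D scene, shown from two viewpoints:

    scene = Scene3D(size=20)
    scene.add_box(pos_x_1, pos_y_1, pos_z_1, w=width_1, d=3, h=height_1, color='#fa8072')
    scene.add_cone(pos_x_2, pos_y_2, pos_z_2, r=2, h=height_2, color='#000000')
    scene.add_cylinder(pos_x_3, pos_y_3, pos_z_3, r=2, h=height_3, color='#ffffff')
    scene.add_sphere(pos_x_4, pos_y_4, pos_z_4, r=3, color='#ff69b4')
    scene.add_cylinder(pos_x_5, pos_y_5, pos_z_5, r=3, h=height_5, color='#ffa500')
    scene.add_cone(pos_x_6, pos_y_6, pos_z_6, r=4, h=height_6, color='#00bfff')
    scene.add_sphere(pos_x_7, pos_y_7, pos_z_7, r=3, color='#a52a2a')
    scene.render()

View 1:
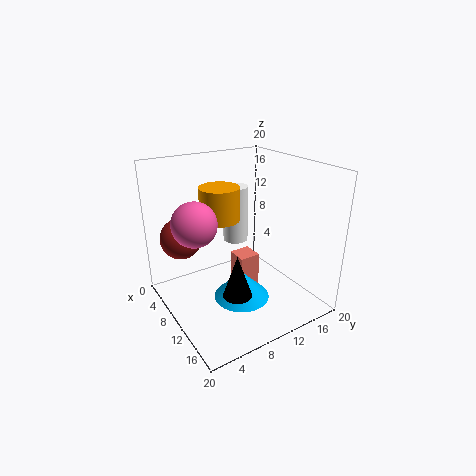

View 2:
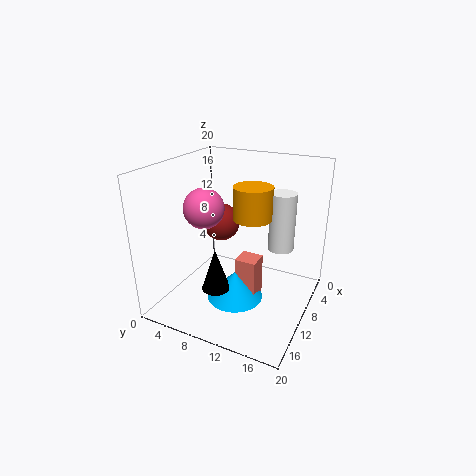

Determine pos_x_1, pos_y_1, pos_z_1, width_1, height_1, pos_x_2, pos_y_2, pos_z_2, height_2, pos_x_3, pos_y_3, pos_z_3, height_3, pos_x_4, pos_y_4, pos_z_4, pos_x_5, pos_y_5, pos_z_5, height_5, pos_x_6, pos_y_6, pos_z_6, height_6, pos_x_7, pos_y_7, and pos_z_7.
pos_x_1 = 8
pos_y_1 = 10
pos_z_1 = 1
width_1 = 3
height_1 = 6
pos_x_2 = 13
pos_y_2 = 8
pos_z_2 = 3
height_2 = 6
pos_x_3 = 3
pos_y_3 = 14
pos_z_3 = 6
height_3 = 9
pos_x_4 = 9
pos_y_4 = 4
pos_z_4 = 13
pos_x_5 = 5
pos_y_5 = 10
pos_z_5 = 11
height_5 = 5
pos_x_6 = 11
pos_y_6 = 10
pos_z_6 = 1
height_6 = 4
pos_x_7 = 4
pos_y_7 = 4
pos_z_7 = 9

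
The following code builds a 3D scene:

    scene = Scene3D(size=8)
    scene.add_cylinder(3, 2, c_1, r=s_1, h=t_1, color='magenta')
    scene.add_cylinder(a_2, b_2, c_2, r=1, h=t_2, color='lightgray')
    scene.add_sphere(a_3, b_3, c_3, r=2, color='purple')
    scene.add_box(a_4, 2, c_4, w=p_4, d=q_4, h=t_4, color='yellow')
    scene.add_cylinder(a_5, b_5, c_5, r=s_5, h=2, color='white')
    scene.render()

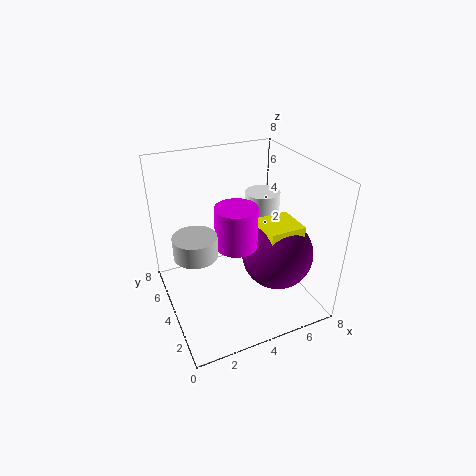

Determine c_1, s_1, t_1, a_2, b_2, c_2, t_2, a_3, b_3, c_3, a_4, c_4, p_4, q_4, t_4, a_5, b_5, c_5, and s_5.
c_1 = 5
s_1 = 1
t_1 = 2
a_2 = 1
b_2 = 2
c_2 = 5
t_2 = 1
a_3 = 6
b_3 = 3
c_3 = 3
a_4 = 5
c_4 = 3
p_4 = 2
q_4 = 2
t_4 = 2
a_5 = 6
b_5 = 5
c_5 = 4
s_5 = 1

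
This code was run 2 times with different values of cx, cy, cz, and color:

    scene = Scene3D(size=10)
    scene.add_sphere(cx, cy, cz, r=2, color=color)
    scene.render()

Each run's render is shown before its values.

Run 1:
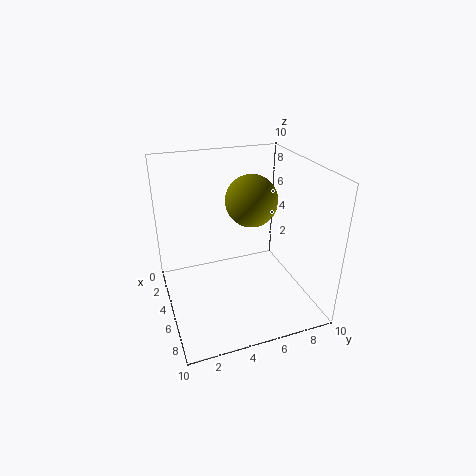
cx = 2.5, cy = 7, cz = 6.5, color = 'olive'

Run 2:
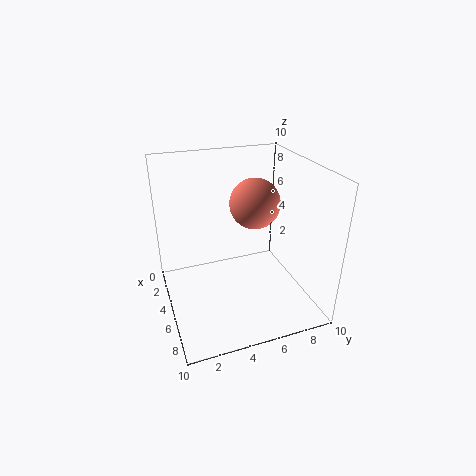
cx = 2, cy = 7.5, cz = 6, color = 'salmon'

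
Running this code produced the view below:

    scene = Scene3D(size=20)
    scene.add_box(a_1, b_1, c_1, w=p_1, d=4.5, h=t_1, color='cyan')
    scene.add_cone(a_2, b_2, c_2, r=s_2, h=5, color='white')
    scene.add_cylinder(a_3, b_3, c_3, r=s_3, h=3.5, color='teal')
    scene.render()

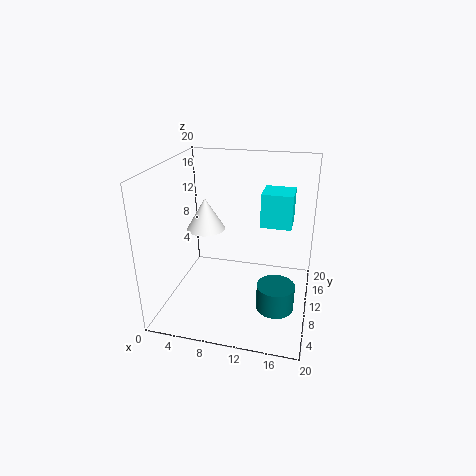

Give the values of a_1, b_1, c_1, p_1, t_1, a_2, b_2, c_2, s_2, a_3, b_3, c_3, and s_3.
a_1 = 12.5, b_1 = 13, c_1 = 10.5, p_1 = 4.5, t_1 = 5, a_2 = 3.5, b_2 = 15, c_2 = 8.5, s_2 = 3, a_3 = 16, b_3 = 6.5, c_3 = 2, s_3 = 2.5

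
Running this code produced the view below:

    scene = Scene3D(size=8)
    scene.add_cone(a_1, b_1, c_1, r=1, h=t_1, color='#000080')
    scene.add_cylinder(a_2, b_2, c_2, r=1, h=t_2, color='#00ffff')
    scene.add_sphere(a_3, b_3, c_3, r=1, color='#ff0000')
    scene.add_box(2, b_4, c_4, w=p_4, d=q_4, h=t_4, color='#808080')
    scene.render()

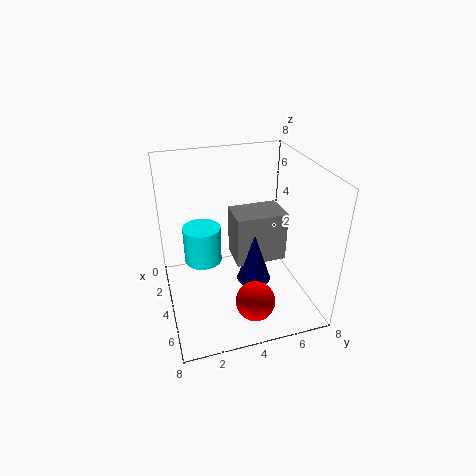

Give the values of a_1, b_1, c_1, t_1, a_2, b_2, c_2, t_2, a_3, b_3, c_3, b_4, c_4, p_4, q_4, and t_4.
a_1 = 4, b_1 = 5, c_1 = 1, t_1 = 3, a_2 = 4, b_2 = 2, c_2 = 3, t_2 = 2, a_3 = 7, b_3 = 4, c_3 = 2, b_4 = 4, c_4 = 2, p_4 = 2, q_4 = 3, t_4 = 3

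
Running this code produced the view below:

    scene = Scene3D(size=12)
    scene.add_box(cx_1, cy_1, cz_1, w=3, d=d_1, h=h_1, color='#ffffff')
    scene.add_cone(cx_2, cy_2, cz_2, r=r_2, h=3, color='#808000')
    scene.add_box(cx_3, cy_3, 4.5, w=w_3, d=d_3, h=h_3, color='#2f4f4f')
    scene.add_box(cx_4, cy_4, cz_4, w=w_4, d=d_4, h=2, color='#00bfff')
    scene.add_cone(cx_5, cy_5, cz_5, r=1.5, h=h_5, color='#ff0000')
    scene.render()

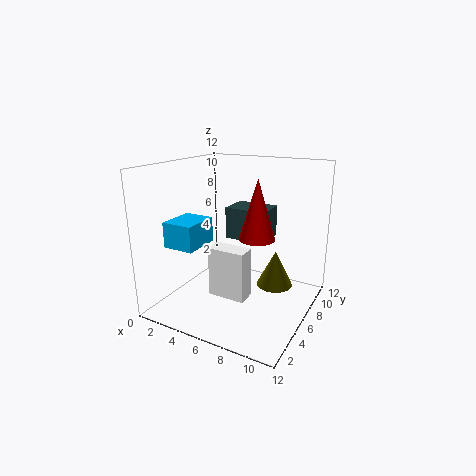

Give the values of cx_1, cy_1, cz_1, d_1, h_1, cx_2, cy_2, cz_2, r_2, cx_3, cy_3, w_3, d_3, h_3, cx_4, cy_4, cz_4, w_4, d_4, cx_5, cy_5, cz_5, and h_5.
cx_1 = 5
cy_1 = 3
cz_1 = 2
d_1 = 1.5
h_1 = 4
cx_2 = 9
cy_2 = 7
cz_2 = 2
r_2 = 1.5
cx_3 = 3
cy_3 = 9
w_3 = 4
d_3 = 3
h_3 = 3
cx_4 = 2
cy_4 = 1.5
cz_4 = 6
w_4 = 2.5
d_4 = 3
cx_5 = 7.5
cy_5 = 6.5
cz_5 = 6
h_5 = 5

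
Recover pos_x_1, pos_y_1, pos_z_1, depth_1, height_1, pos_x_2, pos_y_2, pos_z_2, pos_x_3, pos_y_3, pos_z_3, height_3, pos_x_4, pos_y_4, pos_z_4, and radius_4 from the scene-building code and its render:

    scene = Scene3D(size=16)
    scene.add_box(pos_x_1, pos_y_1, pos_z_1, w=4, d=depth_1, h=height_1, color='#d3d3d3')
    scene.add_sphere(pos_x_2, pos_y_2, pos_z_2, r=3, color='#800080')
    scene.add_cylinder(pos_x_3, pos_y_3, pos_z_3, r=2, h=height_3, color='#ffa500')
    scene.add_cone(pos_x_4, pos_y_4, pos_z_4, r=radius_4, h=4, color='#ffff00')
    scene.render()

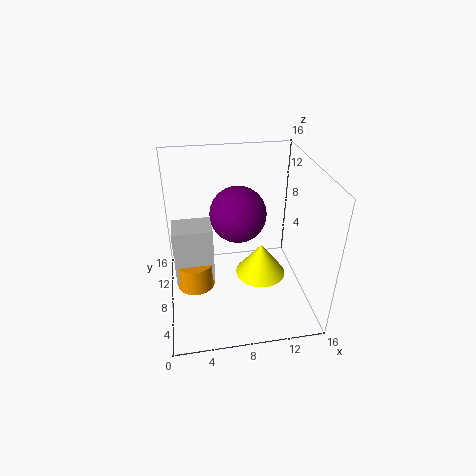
pos_x_1 = 1; pos_y_1 = 5; pos_z_1 = 5; depth_1 = 3; height_1 = 6; pos_x_2 = 8; pos_y_2 = 8; pos_z_2 = 11; pos_x_3 = 3; pos_y_3 = 6; pos_z_3 = 4; height_3 = 3; pos_x_4 = 11; pos_y_4 = 9; pos_z_4 = 2; radius_4 = 3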